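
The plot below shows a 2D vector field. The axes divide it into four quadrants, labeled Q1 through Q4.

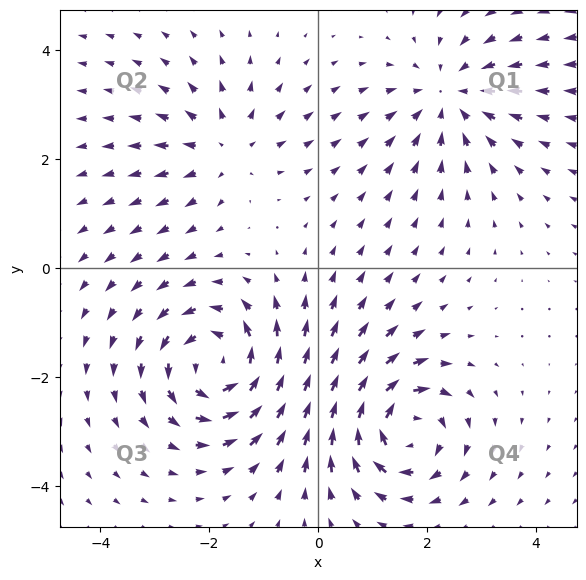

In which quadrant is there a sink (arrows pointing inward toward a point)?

The sink sits at approximately (2.4, 3.2), which lies in quadrant Q1. The divergence there is about -3, negative as expected for a sink.

Q1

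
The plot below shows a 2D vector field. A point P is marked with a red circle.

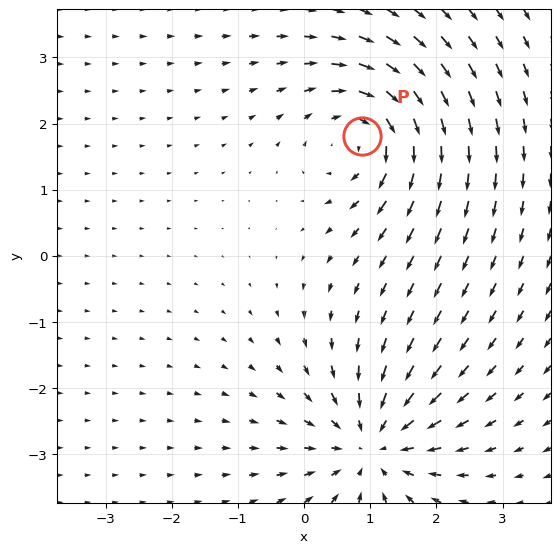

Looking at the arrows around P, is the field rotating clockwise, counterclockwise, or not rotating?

clockwise

Near P at (0.9, 1.8) the arrows circulate clockwise. The curl (z-component) there is about -4; negative curl means clockwise rotation.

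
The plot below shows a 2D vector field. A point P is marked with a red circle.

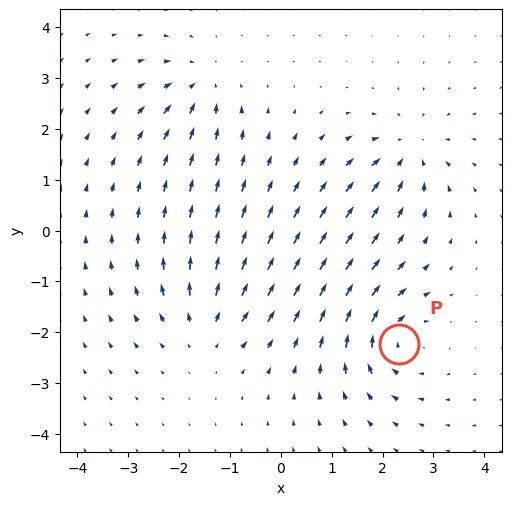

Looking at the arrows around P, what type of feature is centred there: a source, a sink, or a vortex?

At P (2.3, -2.2) the arrows circulate clockwise. Divergence ≈0, curl about -5 — near-zero divergence with nonzero curl is a vortex.

vortex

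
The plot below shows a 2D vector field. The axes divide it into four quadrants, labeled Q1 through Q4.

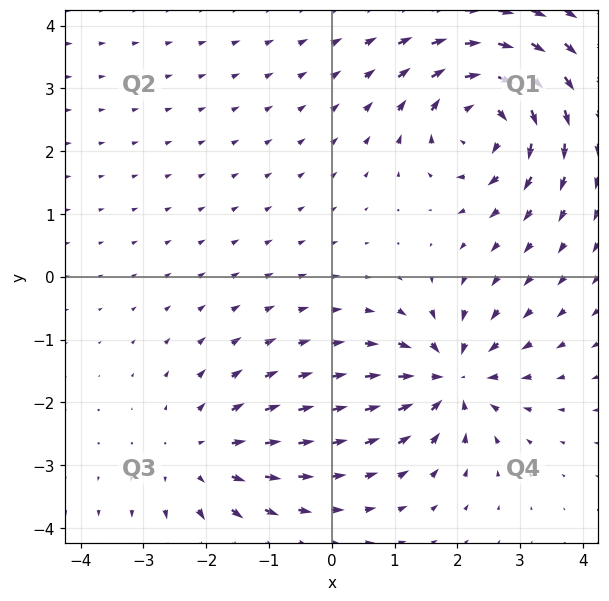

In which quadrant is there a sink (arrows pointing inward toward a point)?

Q4

The sink sits at approximately (1.9, -1.6), which lies in quadrant Q4. The divergence there is about -5, negative as expected for a sink.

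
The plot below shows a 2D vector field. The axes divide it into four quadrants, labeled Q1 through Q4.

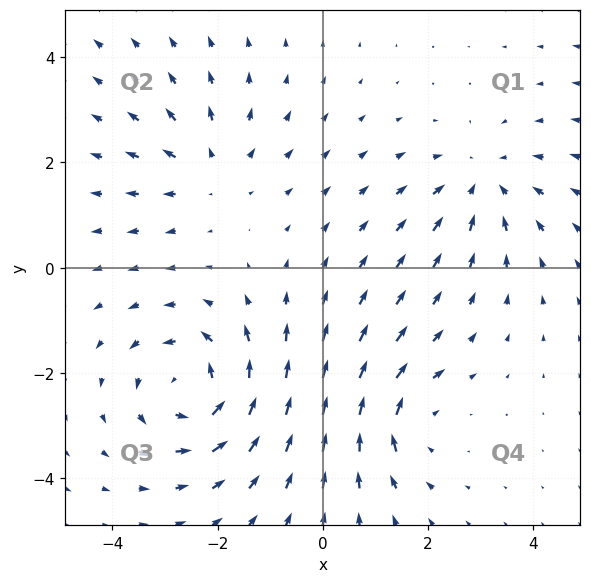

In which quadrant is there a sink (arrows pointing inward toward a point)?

Q1

The sink sits at approximately (3.1, 1.6), which lies in quadrant Q1. The divergence there is about -3, negative as expected for a sink.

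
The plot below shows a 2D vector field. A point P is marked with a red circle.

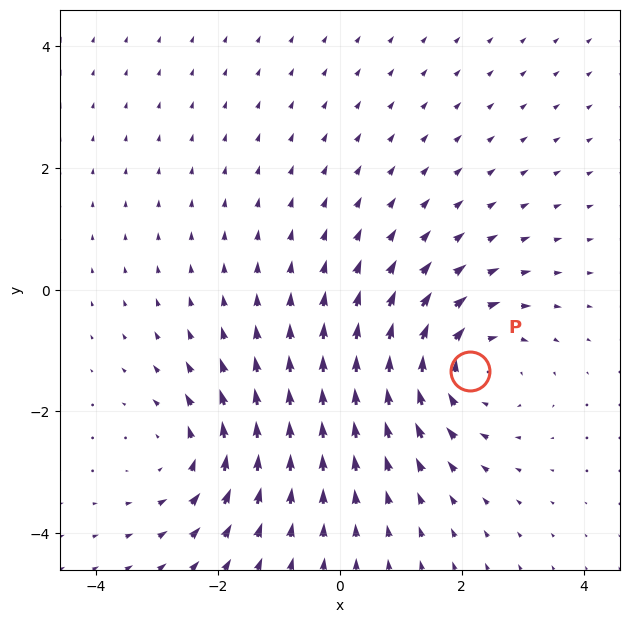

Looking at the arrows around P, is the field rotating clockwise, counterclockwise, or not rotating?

clockwise

Near P at (2.1, -1.3) the arrows circulate clockwise. The curl (z-component) there is about -3; negative curl means clockwise rotation.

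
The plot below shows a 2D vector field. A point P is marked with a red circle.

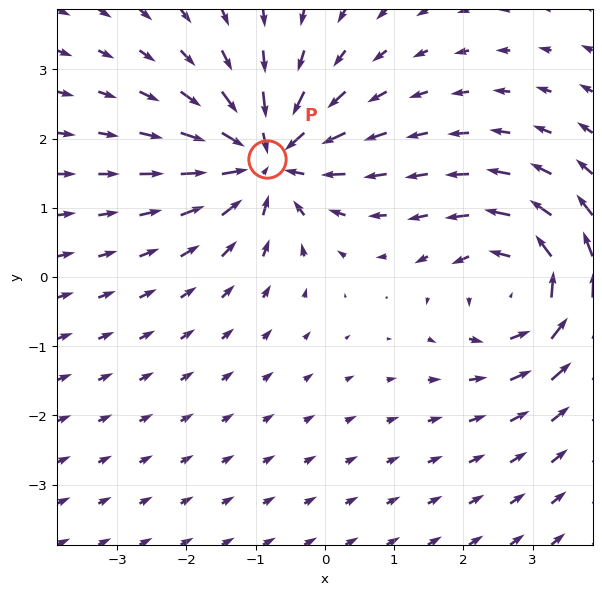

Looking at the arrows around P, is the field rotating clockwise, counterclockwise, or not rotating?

not rotating

Near P at (-0.8, 1.7) the arrows show no circulation. The curl there is ≈0.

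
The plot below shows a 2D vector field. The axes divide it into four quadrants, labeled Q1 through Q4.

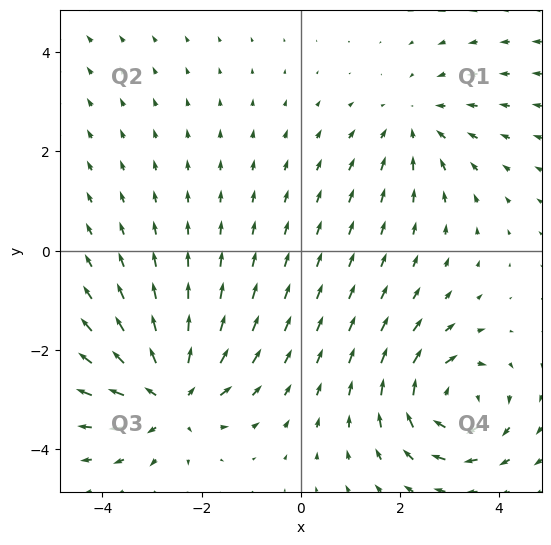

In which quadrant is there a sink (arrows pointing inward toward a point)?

Q1

The sink sits at approximately (2.3, 2.6), which lies in quadrant Q1. The divergence there is about -3, negative as expected for a sink.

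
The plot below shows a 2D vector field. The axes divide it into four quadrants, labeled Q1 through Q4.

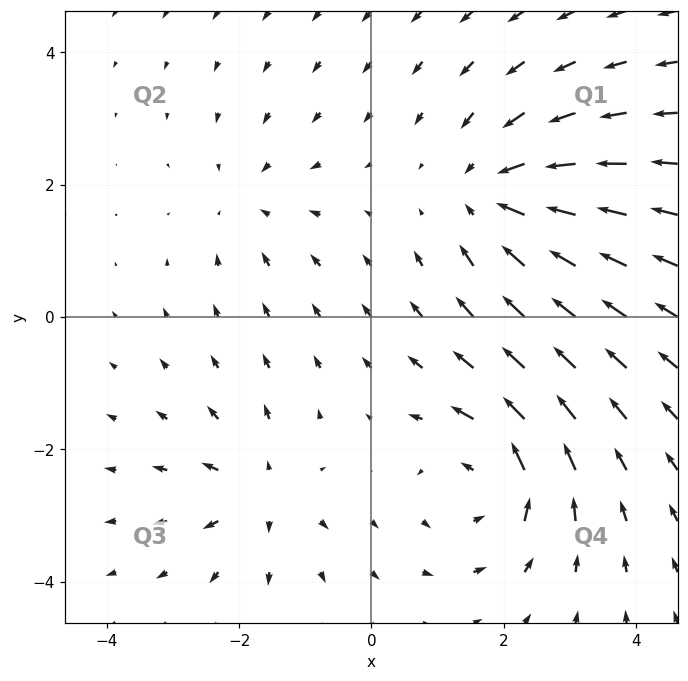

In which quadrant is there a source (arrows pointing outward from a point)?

Q3

The source sits at approximately (-1.7, -2.7), which lies in quadrant Q3. The divergence there is about +4, positive as expected for a source.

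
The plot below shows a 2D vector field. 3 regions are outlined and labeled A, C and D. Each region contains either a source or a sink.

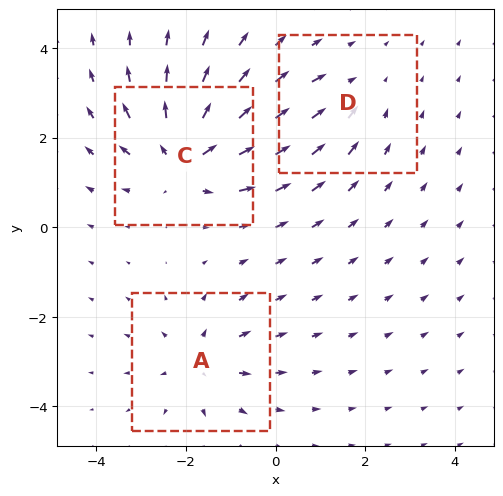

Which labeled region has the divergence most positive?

C

Divergence at each region's feature centre — A: about +3, C: about +5, D: about -2. Region C is most positive.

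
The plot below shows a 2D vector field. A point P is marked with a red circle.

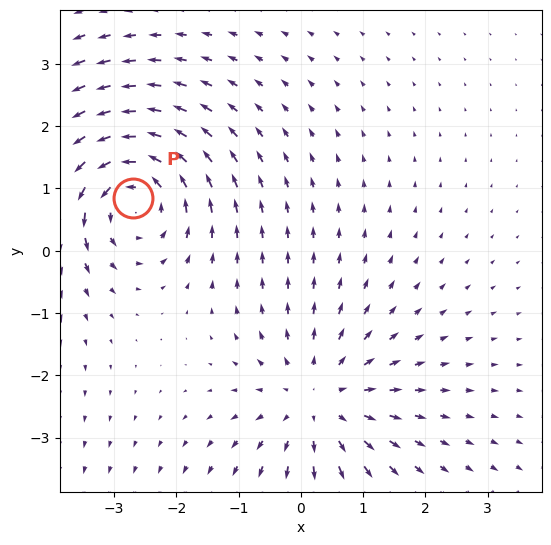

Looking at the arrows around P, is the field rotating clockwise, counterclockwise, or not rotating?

counterclockwise

Near P at (-2.7, 0.8) the arrows circulate counterclockwise. The curl (z-component) there is about +4; positive curl means counterclockwise rotation.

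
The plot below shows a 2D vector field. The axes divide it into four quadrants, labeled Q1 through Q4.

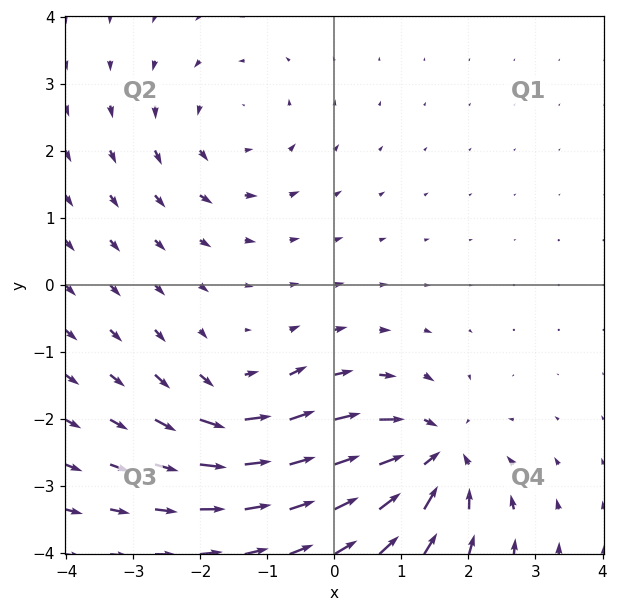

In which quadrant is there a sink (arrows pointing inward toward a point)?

The sink sits at approximately (1.5, -2.6), which lies in quadrant Q4. The divergence there is about -5, negative as expected for a sink.

Q4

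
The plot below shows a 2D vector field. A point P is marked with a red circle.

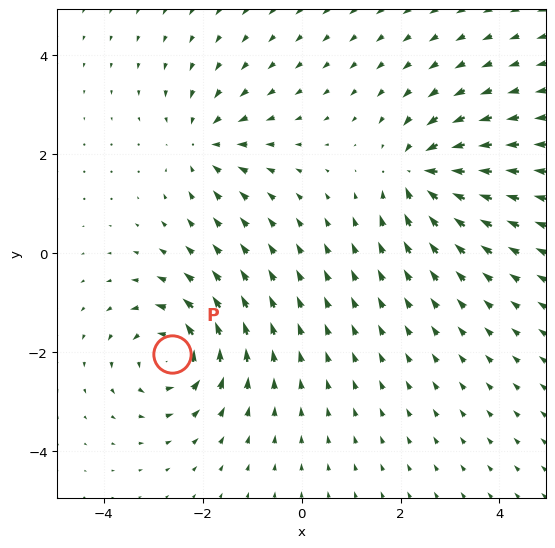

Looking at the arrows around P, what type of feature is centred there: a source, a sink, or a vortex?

At P (-2.6, -2.0) the arrows circulate counterclockwise. Divergence ≈0, curl about +6 — near-zero divergence with nonzero curl is a vortex.

vortex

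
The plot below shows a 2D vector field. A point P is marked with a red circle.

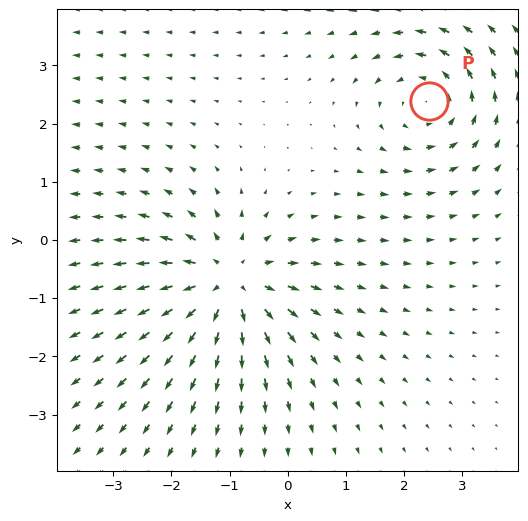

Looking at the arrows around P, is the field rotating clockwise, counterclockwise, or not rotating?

counterclockwise

Near P at (2.4, 2.4) the arrows circulate counterclockwise. The curl (z-component) there is about +3; positive curl means counterclockwise rotation.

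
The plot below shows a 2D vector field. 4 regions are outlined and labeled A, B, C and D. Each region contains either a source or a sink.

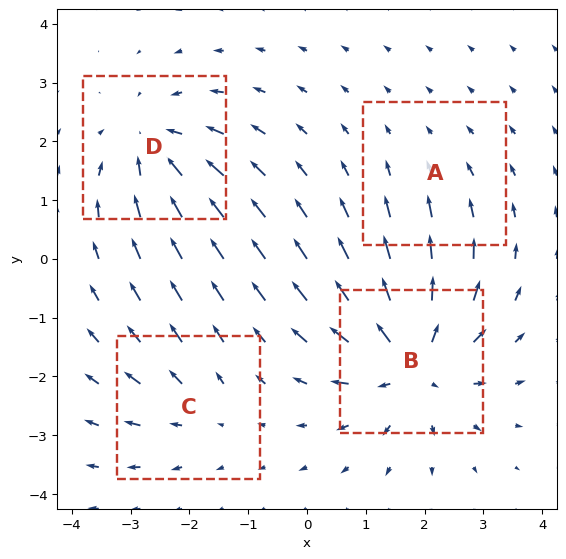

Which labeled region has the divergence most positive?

Divergence at each region's feature centre — A: about -2, B: about +7, C: about +3, D: about -5. Region B is most positive.

B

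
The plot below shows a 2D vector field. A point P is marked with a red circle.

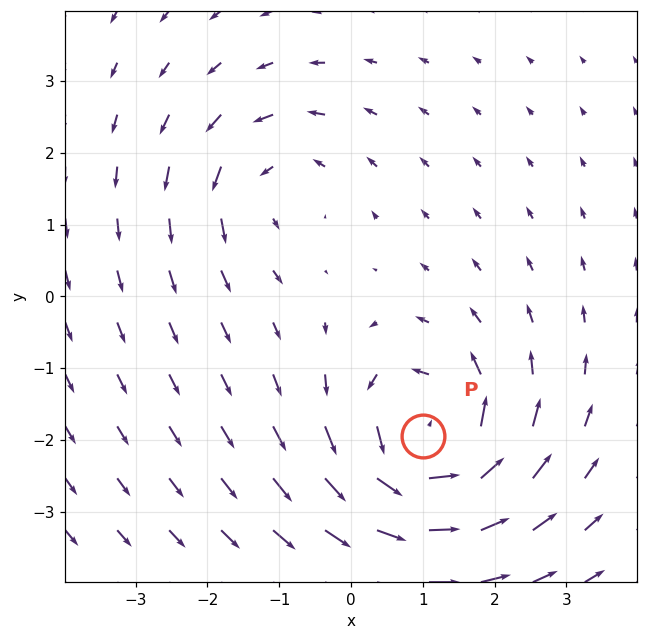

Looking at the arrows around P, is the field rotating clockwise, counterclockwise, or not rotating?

counterclockwise

Near P at (1.0, -1.9) the arrows circulate counterclockwise. The curl (z-component) there is about +6; positive curl means counterclockwise rotation.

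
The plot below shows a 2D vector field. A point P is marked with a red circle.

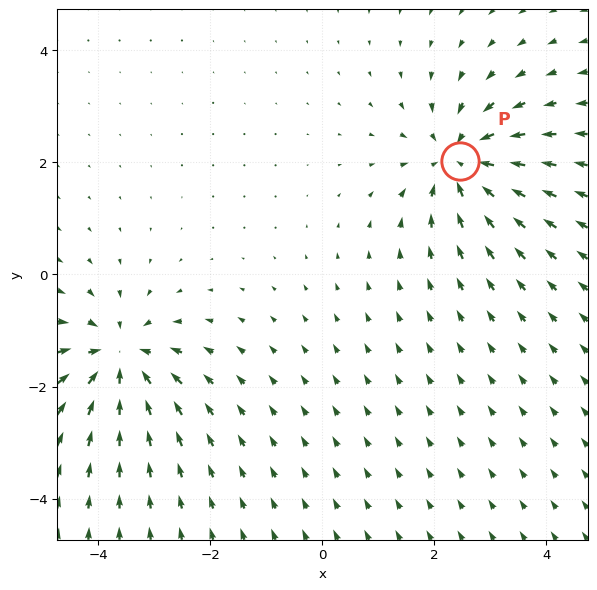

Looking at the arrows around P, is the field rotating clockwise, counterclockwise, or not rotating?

Near P at (2.5, 2.0) the arrows show no circulation. The curl there is ≈0.

not rotating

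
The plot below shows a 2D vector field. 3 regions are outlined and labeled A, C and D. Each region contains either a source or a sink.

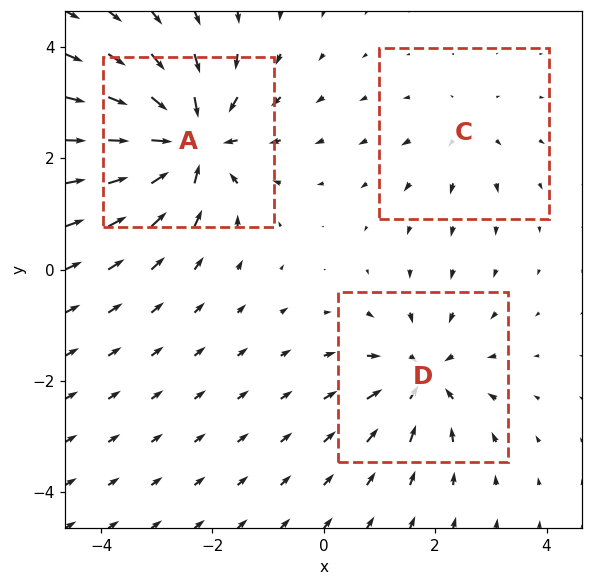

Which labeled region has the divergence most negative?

Divergence at each region's feature centre — A: about -6, C: about +2, D: about -4. Region A is most negative.

A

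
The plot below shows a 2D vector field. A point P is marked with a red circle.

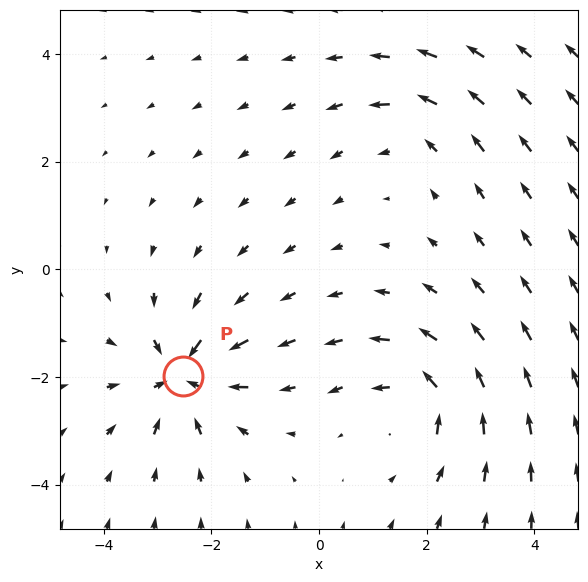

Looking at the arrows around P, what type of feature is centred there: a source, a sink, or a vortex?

At P (-2.5, -2.0) the arrows converge inward. Divergence about -5, curl ≈0 — negative divergence with near-zero curl is a sink.

sink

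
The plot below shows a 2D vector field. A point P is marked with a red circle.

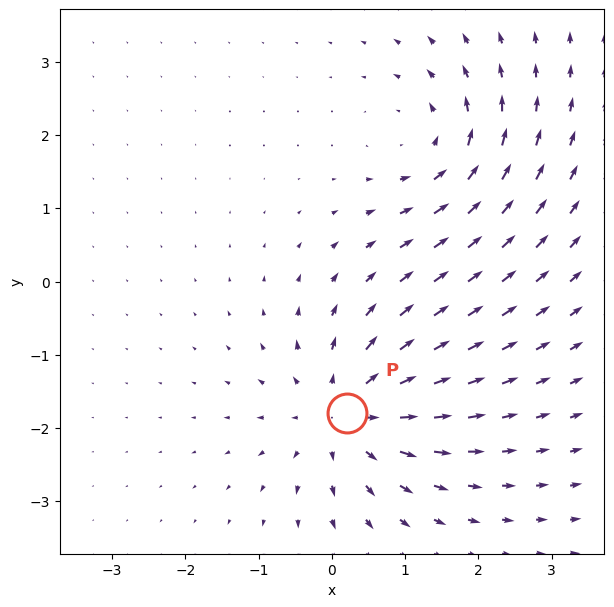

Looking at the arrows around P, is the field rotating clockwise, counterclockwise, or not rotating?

not rotating

Near P at (0.2, -1.8) the arrows show no circulation. The curl there is ≈0.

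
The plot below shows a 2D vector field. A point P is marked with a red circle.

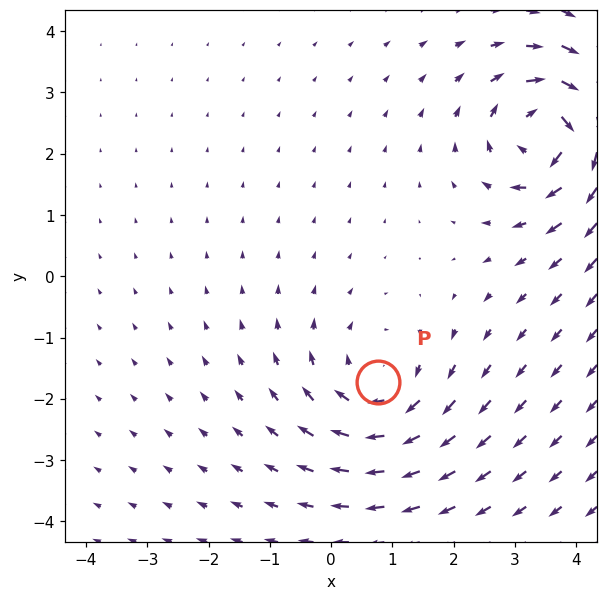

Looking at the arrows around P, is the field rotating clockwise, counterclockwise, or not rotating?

clockwise

Near P at (0.8, -1.7) the arrows circulate clockwise. The curl (z-component) there is about -3; negative curl means clockwise rotation.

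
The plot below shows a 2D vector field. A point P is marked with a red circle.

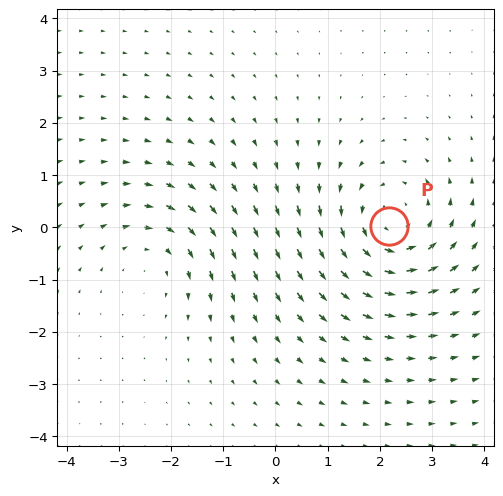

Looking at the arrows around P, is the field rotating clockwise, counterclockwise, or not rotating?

counterclockwise

Near P at (2.2, 0.0) the arrows circulate counterclockwise. The curl (z-component) there is about +4; positive curl means counterclockwise rotation.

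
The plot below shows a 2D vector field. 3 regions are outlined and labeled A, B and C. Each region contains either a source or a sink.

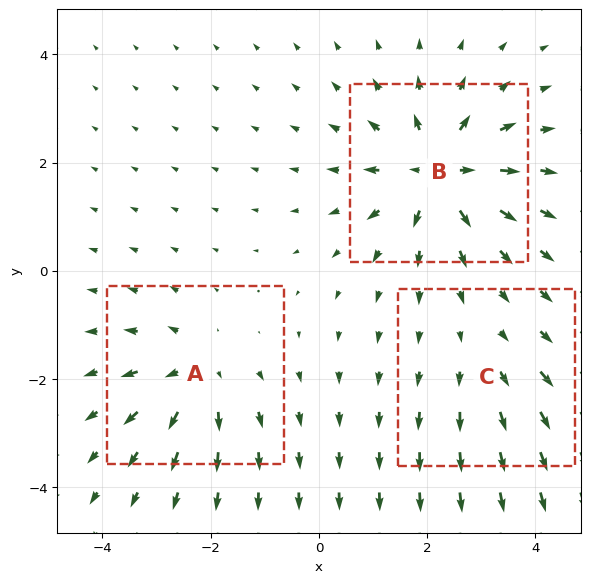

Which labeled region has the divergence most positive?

B

Divergence at each region's feature centre — A: about +4, B: about +6, C: about +2. Region B is most positive.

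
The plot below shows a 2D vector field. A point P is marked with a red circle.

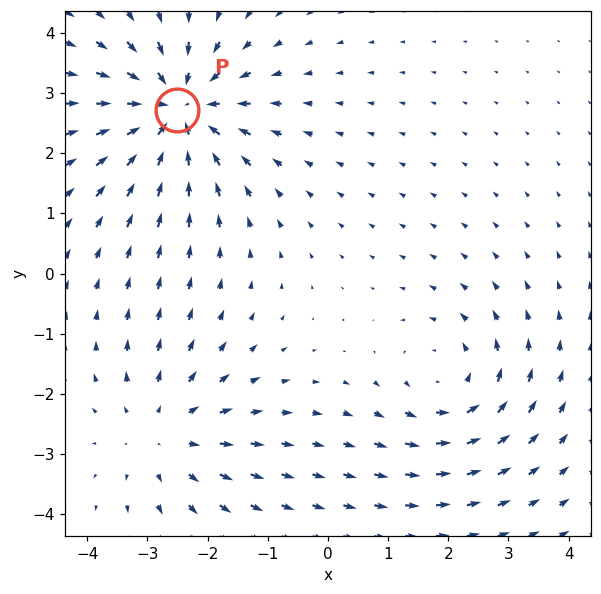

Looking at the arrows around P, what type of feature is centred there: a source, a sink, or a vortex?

sink

At P (-2.5, 2.7) the arrows converge inward. Divergence about -5, curl ≈0 — negative divergence with near-zero curl is a sink.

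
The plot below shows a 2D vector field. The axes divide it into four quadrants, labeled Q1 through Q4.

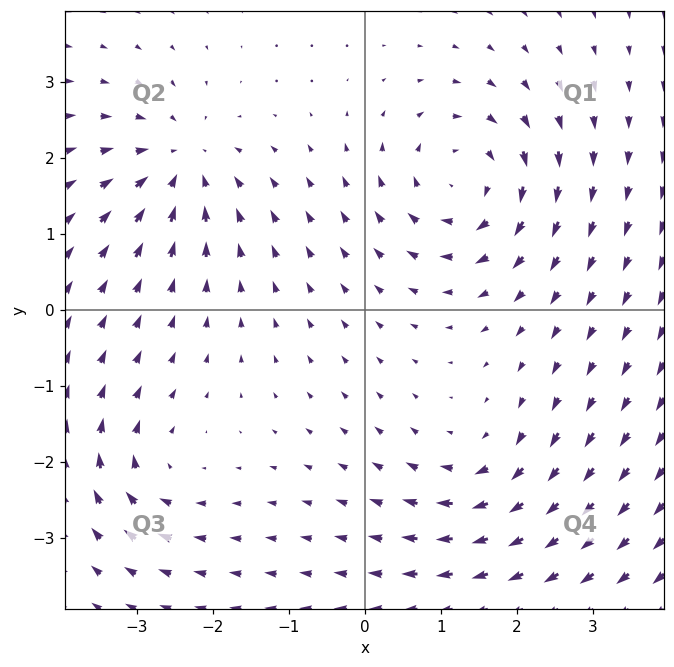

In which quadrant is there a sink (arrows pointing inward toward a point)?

Q2

The sink sits at approximately (-2.4, 1.9), which lies in quadrant Q2. The divergence there is about -5, negative as expected for a sink.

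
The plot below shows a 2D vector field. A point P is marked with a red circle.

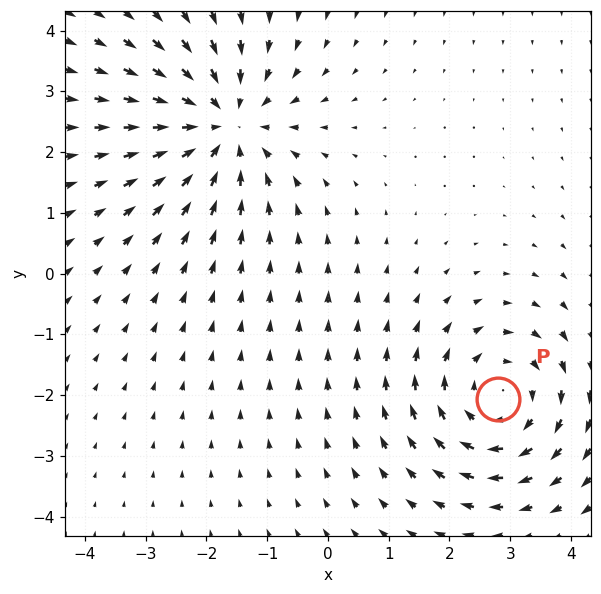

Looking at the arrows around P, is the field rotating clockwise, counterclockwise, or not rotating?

Near P at (2.8, -2.1) the arrows circulate clockwise. The curl (z-component) there is about -4; negative curl means clockwise rotation.

clockwise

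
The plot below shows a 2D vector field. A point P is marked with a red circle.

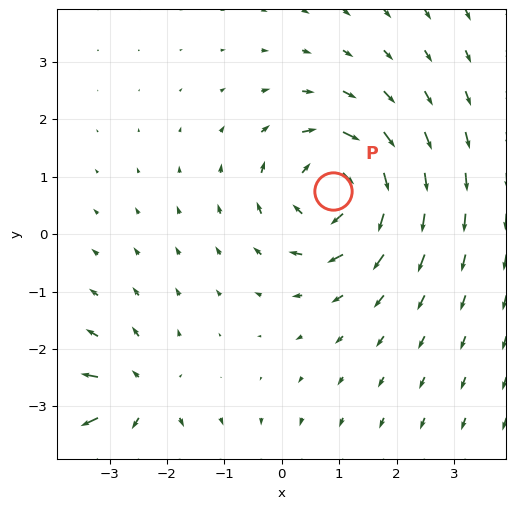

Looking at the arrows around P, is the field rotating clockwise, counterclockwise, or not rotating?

clockwise

Near P at (0.9, 0.8) the arrows circulate clockwise. The curl (z-component) there is about -5; negative curl means clockwise rotation.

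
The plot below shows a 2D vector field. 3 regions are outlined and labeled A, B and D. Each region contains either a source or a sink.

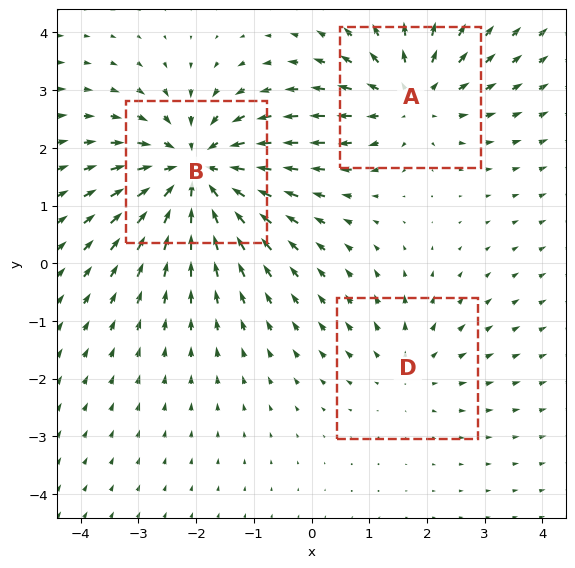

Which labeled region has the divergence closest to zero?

D

Divergence at each region's feature centre — A: about +3, B: about -5, D: about +2. Region D is closest to zero.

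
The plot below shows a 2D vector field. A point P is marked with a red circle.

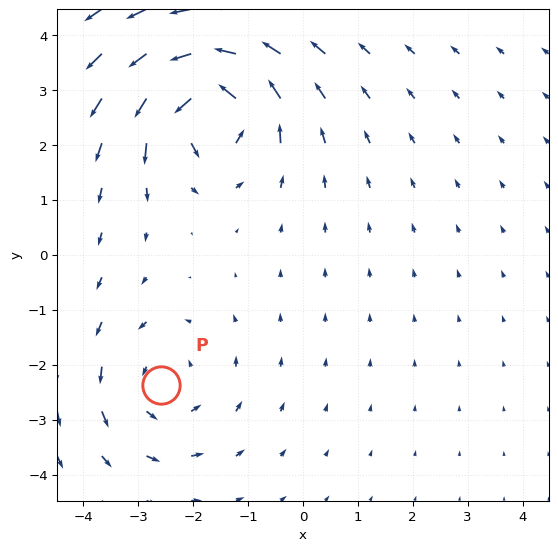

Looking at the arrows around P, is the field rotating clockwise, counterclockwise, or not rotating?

counterclockwise

Near P at (-2.6, -2.4) the arrows circulate counterclockwise. The curl (z-component) there is about +3; positive curl means counterclockwise rotation.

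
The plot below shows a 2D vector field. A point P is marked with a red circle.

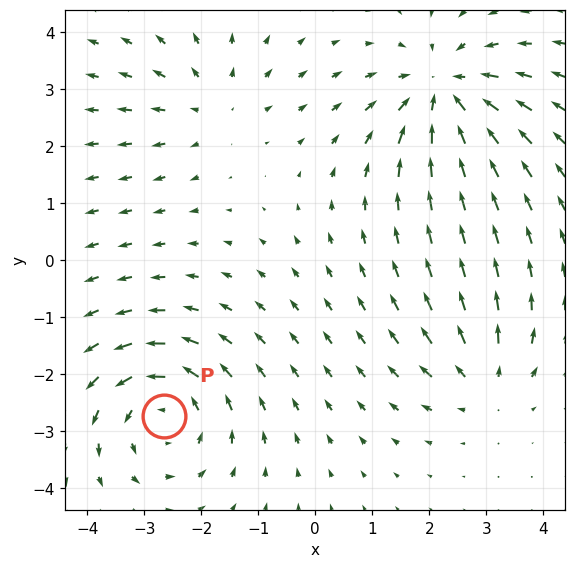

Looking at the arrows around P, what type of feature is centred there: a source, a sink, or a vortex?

vortex

At P (-2.6, -2.7) the arrows circulate counterclockwise. Divergence ≈0, curl about +5 — near-zero divergence with nonzero curl is a vortex.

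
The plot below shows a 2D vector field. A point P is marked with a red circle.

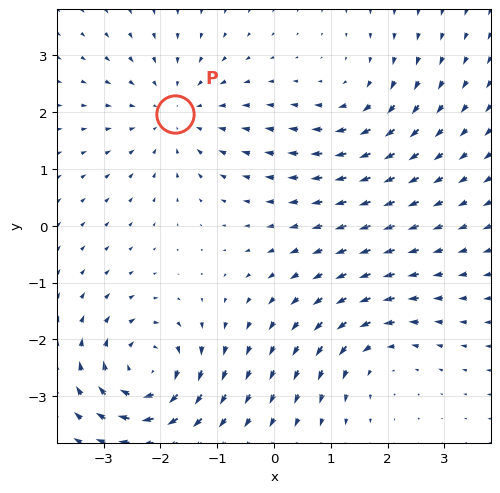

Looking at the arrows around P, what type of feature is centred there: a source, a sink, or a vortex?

sink

At P (-1.7, 2.0) the arrows converge inward. Divergence about -4, curl ≈0 — negative divergence with near-zero curl is a sink.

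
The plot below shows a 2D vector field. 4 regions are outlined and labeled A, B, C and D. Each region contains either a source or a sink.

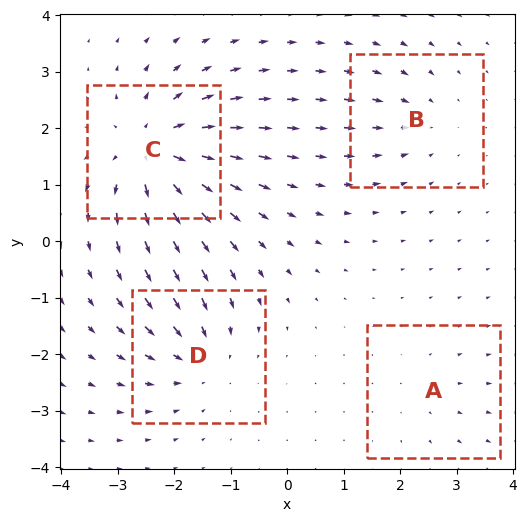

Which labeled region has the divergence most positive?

Divergence at each region's feature centre — A: about +2, B: about -3, C: about +8, D: about -5. Region C is most positive.

C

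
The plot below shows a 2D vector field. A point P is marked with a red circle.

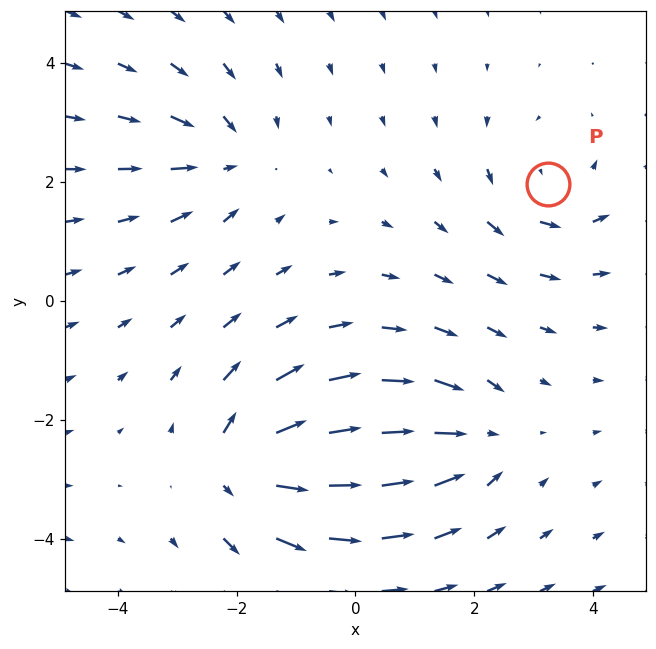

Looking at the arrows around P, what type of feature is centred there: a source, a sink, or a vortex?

At P (3.2, 2.0) the arrows circulate counterclockwise. Divergence ≈0, curl about +3 — near-zero divergence with nonzero curl is a vortex.

vortex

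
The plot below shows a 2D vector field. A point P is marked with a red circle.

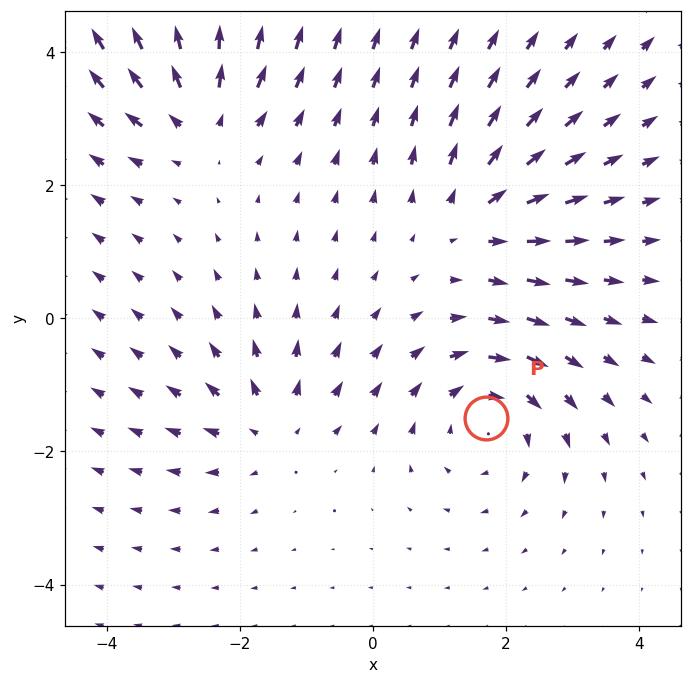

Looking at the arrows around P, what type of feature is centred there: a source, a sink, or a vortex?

vortex

At P (1.7, -1.5) the arrows circulate clockwise. Divergence ≈0, curl about -4 — near-zero divergence with nonzero curl is a vortex.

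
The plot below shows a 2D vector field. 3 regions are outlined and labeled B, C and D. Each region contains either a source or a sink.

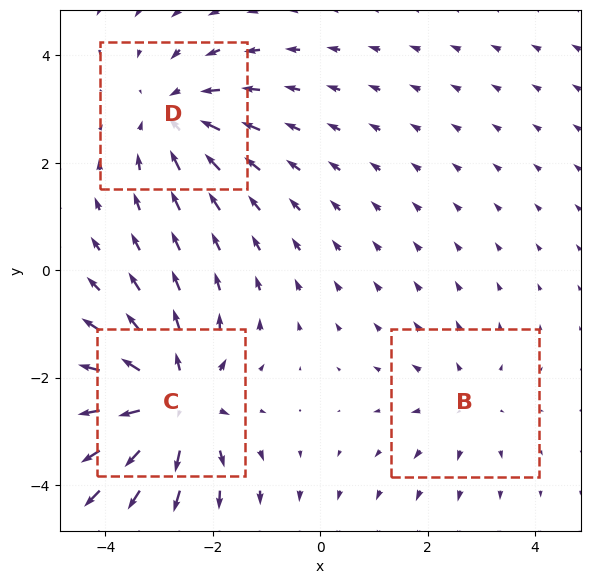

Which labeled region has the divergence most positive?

C

Divergence at each region's feature centre — B: about +2, C: about +4, D: about -3. Region C is most positive.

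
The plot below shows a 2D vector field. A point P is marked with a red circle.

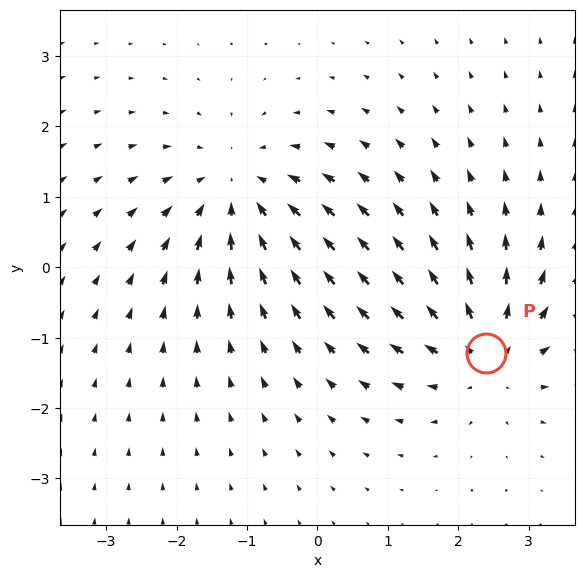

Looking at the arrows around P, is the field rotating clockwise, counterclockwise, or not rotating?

Near P at (2.4, -1.2) the arrows show no circulation. The curl there is ≈0.

not rotating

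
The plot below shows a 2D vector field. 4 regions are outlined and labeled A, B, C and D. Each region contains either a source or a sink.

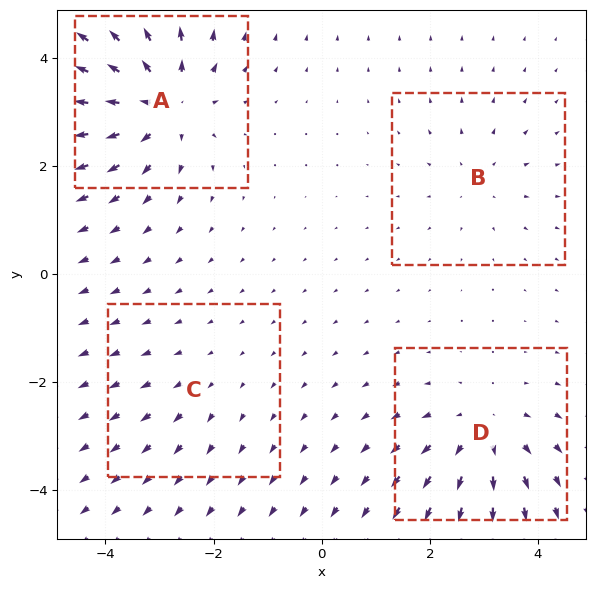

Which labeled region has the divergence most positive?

A

Divergence at each region's feature centre — A: about +7, B: about +3, C: about +2, D: about +5. Region A is most positive.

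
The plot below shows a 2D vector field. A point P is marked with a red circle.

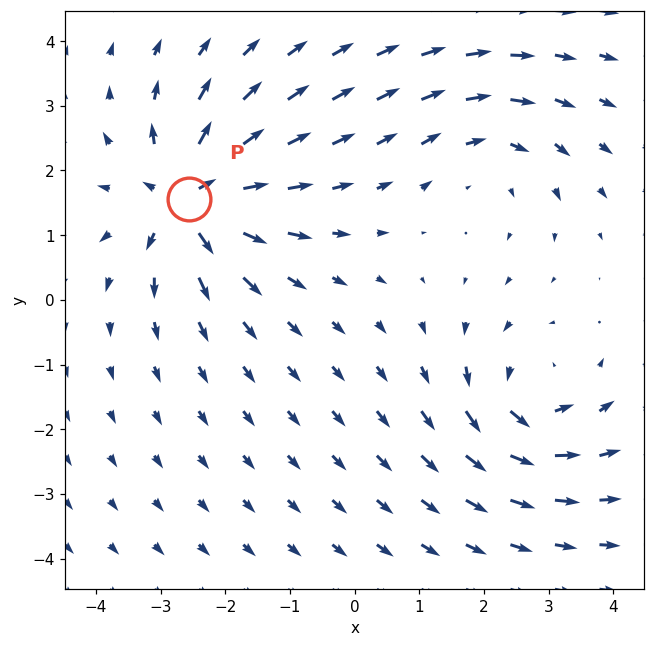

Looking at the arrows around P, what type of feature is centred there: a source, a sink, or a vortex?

source

At P (-2.6, 1.6) the arrows spread outward. Divergence about +6, curl ≈0 — positive divergence with near-zero curl is a source.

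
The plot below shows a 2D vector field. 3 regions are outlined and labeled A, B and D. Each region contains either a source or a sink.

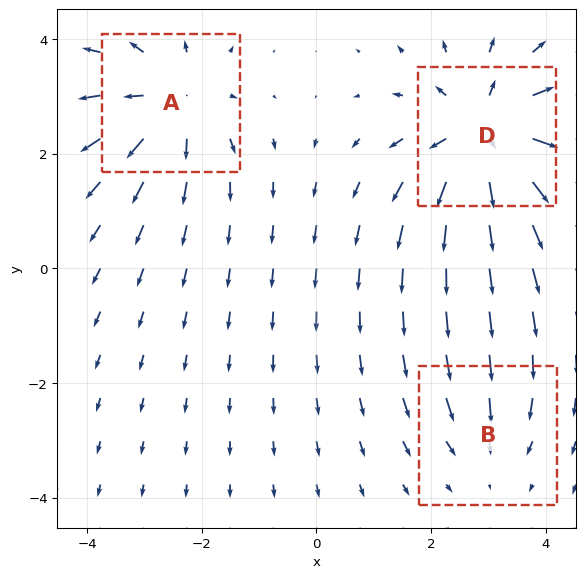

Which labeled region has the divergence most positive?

D

Divergence at each region's feature centre — A: about +4, B: about -2, D: about +5. Region D is most positive.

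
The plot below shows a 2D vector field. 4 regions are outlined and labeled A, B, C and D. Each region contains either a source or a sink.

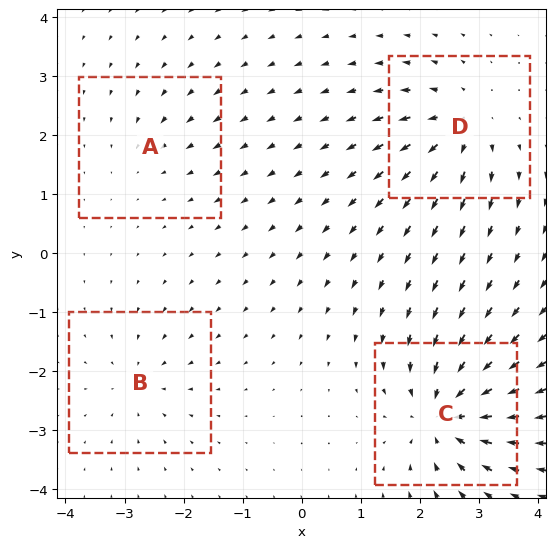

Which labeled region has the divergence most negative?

C

Divergence at each region's feature centre — A: about -3, B: about -4, C: about -8, D: about +6. Region C is most negative.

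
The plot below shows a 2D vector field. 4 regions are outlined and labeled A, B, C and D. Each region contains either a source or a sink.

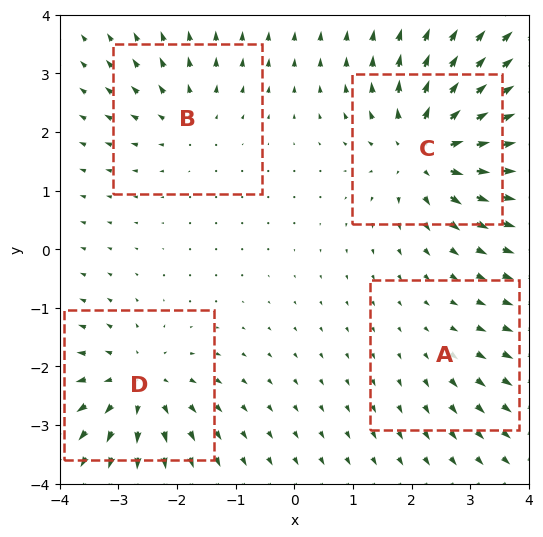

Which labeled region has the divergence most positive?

C

Divergence at each region's feature centre — A: about +2, B: about +4, C: about +8, D: about +6. Region C is most positive.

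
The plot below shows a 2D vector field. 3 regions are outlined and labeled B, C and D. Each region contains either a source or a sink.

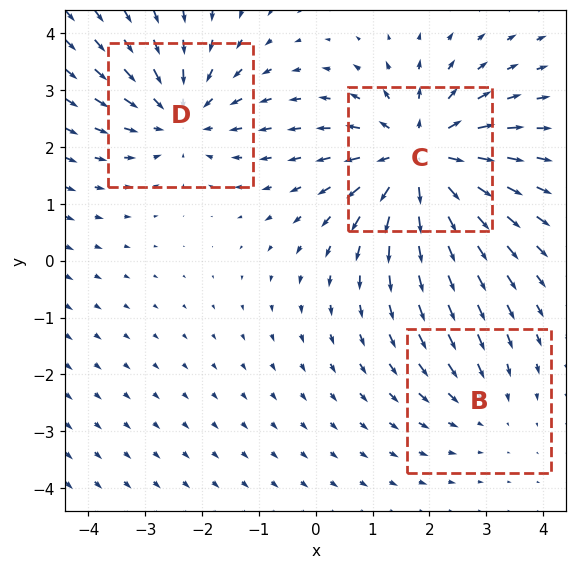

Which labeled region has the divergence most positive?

C

Divergence at each region's feature centre — B: about -2, C: about +5, D: about -3. Region C is most positive.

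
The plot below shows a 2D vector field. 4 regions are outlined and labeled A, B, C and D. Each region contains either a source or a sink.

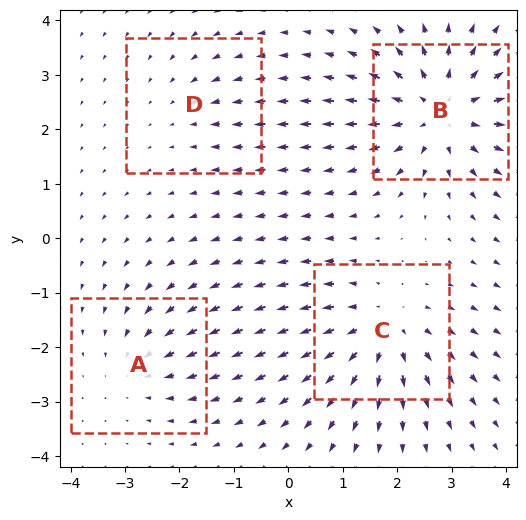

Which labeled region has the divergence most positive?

Divergence at each region's feature centre — A: about -3, B: about +6, C: about +5, D: about -2. Region B is most positive.

B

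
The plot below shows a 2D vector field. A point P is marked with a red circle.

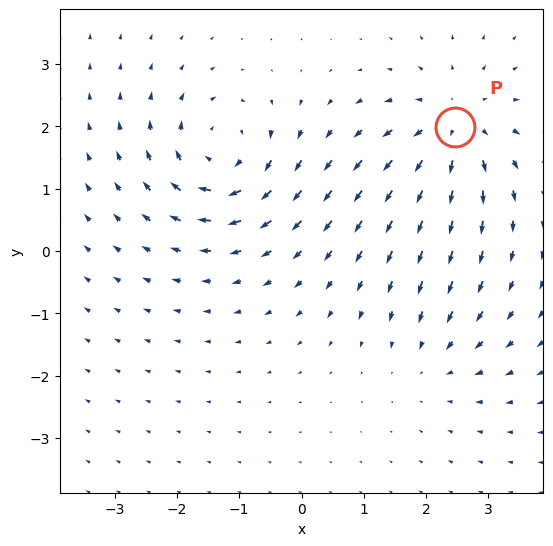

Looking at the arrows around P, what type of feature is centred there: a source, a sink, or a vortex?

At P (2.5, 2.0) the arrows spread outward. Divergence about +5, curl ≈0 — positive divergence with near-zero curl is a source.

source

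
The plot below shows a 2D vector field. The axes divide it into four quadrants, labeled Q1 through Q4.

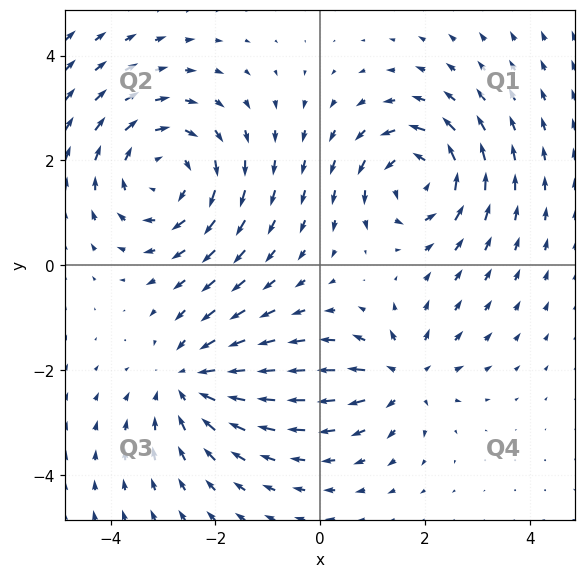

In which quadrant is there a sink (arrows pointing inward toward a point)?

The sink sits at approximately (-2.5, -2.2), which lies in quadrant Q3. The divergence there is about -4, negative as expected for a sink.

Q3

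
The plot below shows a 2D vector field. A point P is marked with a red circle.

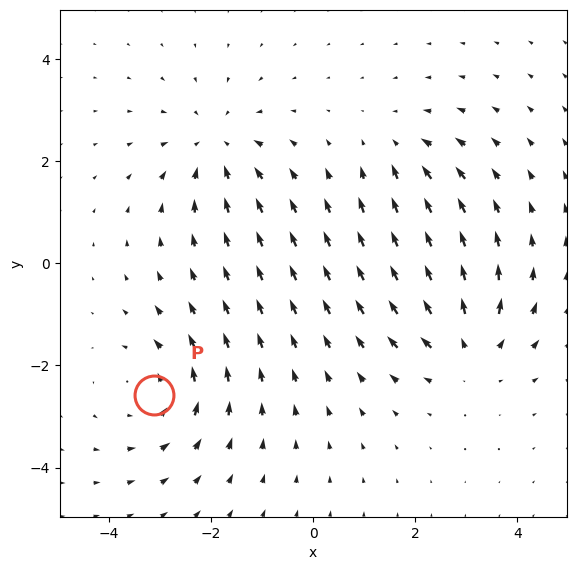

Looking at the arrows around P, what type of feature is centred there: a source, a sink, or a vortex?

vortex

At P (-3.1, -2.6) the arrows circulate counterclockwise. Divergence ≈0, curl about +4 — near-zero divergence with nonzero curl is a vortex.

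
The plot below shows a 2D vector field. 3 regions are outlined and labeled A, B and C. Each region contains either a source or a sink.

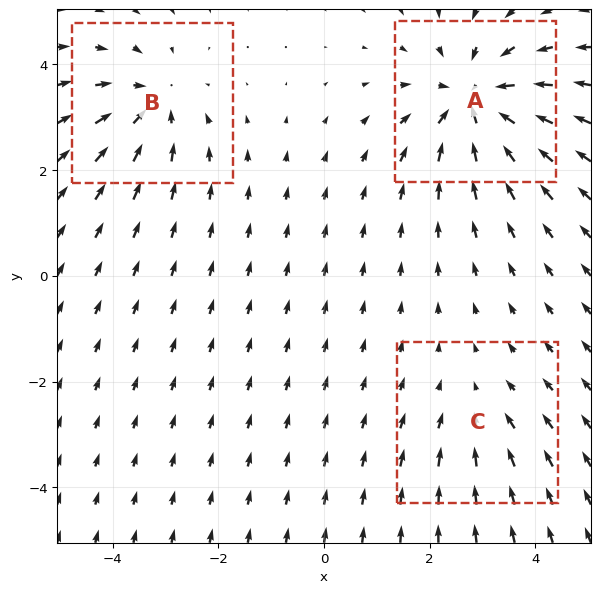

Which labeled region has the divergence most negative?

A

Divergence at each region's feature centre — A: about -4, B: about -3, C: about -2. Region A is most negative.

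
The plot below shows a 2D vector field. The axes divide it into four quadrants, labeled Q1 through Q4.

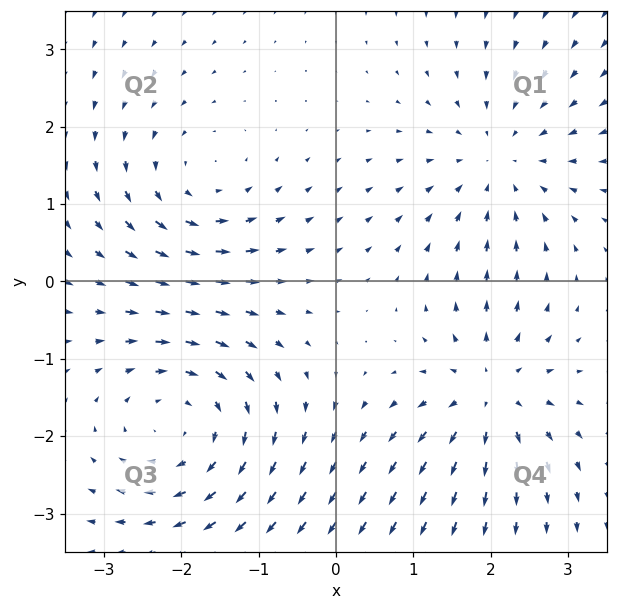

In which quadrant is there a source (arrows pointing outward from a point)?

The source sits at approximately (2.0, -1.4), which lies in quadrant Q4. The divergence there is about +4, positive as expected for a source.

Q4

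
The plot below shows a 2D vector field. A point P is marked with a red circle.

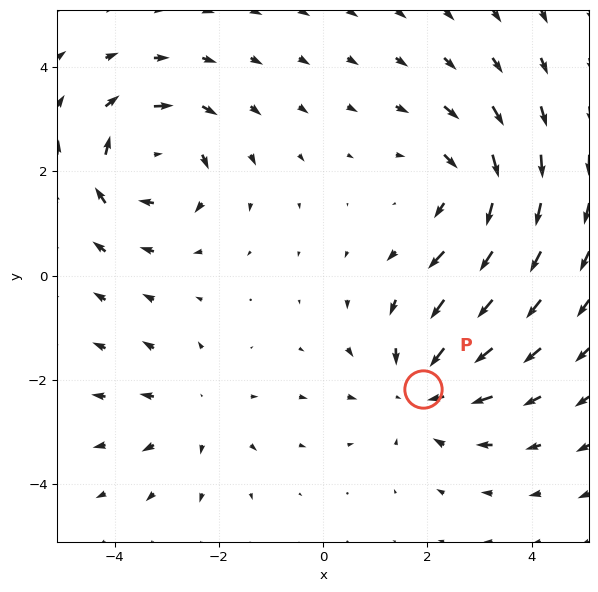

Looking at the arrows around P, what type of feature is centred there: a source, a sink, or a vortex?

sink

At P (1.9, -2.2) the arrows converge inward. Divergence about -3, curl ≈0 — negative divergence with near-zero curl is a sink.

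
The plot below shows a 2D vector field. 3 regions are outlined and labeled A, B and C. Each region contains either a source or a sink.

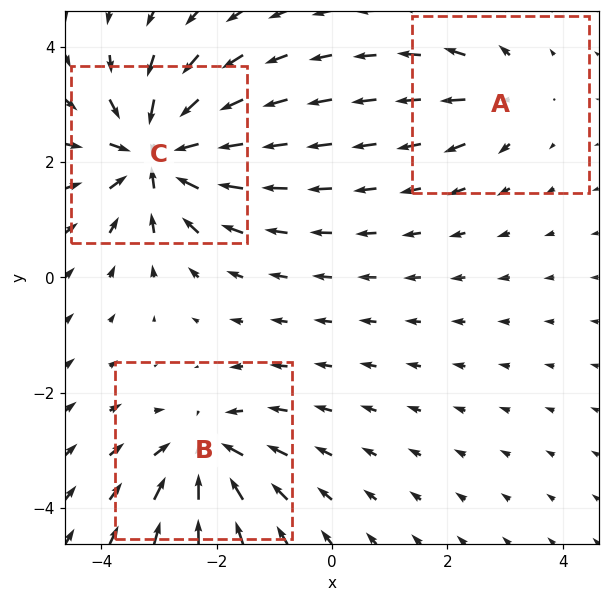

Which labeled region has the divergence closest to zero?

A

Divergence at each region's feature centre — A: about +3, B: about -4, C: about -6. Region A is closest to zero.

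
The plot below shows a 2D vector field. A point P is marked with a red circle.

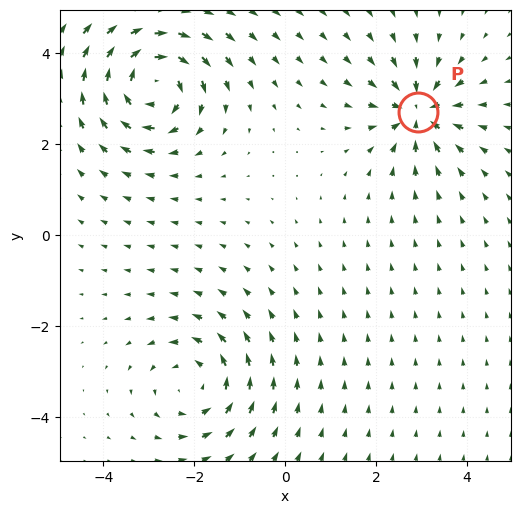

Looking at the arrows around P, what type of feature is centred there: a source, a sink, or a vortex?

sink

At P (2.9, 2.7) the arrows converge inward. Divergence about -4, curl ≈0 — negative divergence with near-zero curl is a sink.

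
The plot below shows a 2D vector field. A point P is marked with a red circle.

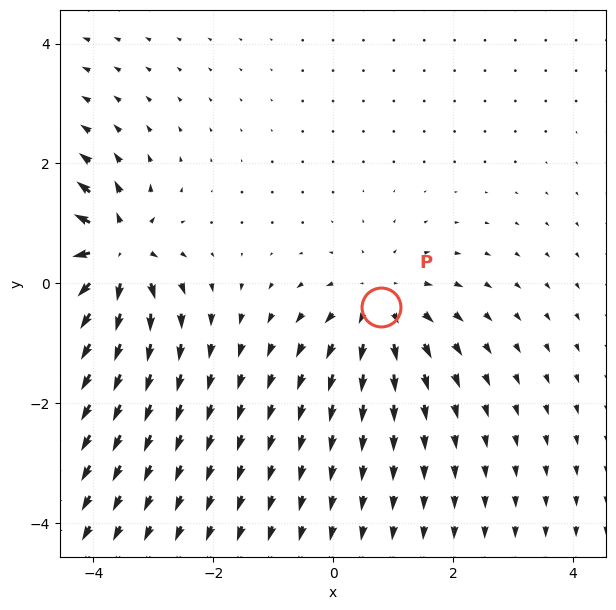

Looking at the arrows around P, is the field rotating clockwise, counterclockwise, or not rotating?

not rotating

Near P at (0.8, -0.4) the arrows show no circulation. The curl there is ≈0.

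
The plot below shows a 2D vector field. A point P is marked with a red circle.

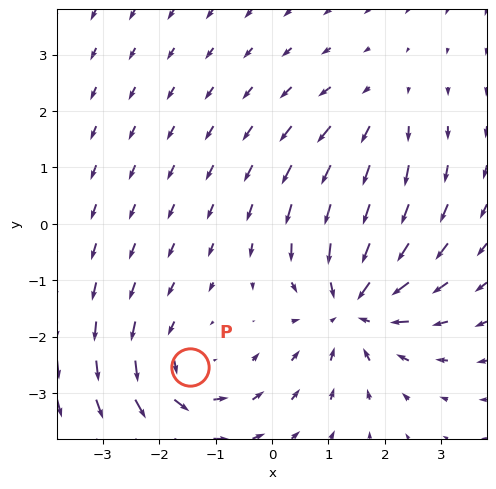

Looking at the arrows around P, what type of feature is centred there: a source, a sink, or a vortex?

At P (-1.5, -2.5) the arrows circulate counterclockwise. Divergence ≈0, curl about +3 — near-zero divergence with nonzero curl is a vortex.

vortex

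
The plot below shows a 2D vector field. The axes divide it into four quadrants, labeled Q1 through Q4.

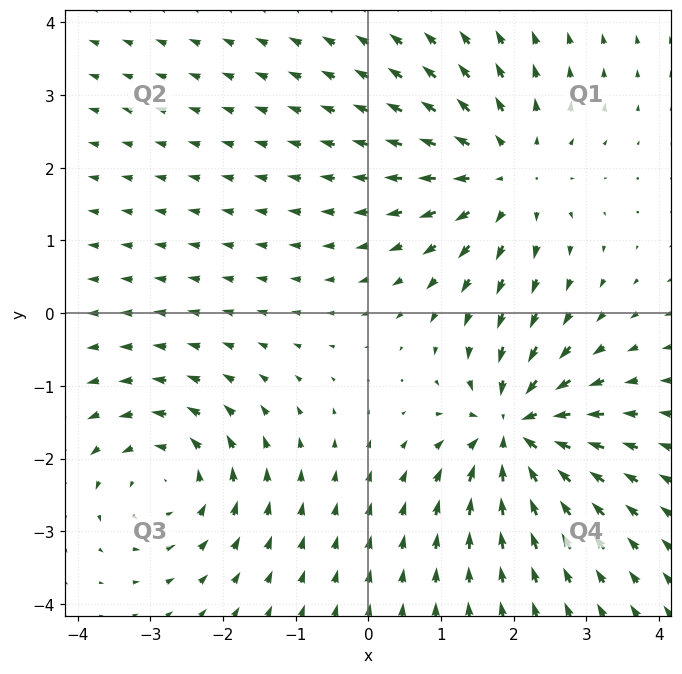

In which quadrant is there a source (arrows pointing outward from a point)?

Q1

The source sits at approximately (1.9, 1.9), which lies in quadrant Q1. The divergence there is about +4, positive as expected for a source.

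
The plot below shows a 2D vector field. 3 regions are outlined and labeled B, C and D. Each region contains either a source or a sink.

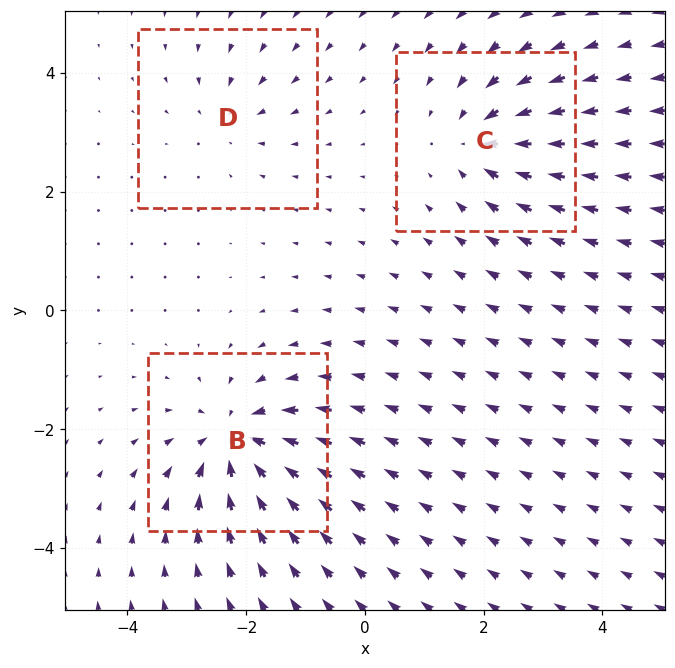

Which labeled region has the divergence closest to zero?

Divergence at each region's feature centre — B: about -5, C: about -4, D: about -2. Region D is closest to zero.

D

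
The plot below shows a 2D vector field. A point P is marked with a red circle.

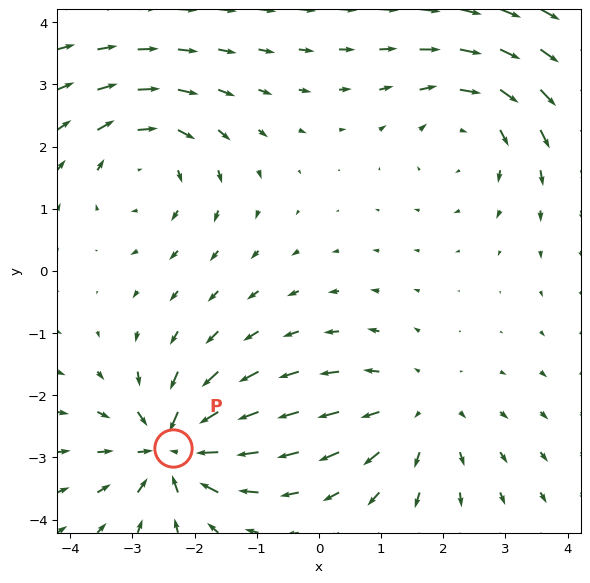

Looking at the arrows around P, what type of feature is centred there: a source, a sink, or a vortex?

sink

At P (-2.3, -2.8) the arrows converge inward. Divergence about -5, curl ≈0 — negative divergence with near-zero curl is a sink.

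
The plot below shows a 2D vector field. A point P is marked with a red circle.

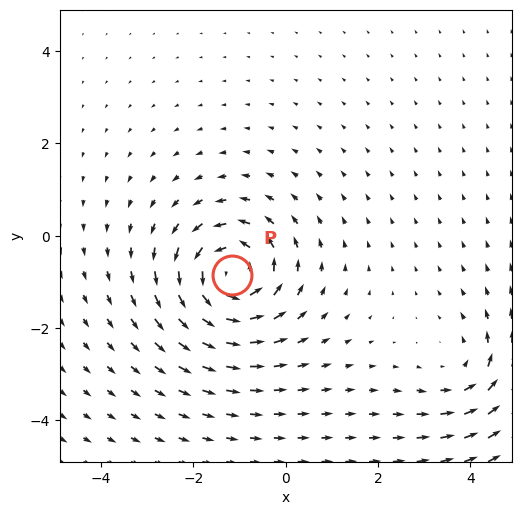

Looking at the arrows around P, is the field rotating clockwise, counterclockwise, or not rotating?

counterclockwise

Near P at (-1.2, -0.9) the arrows circulate counterclockwise. The curl (z-component) there is about +5; positive curl means counterclockwise rotation.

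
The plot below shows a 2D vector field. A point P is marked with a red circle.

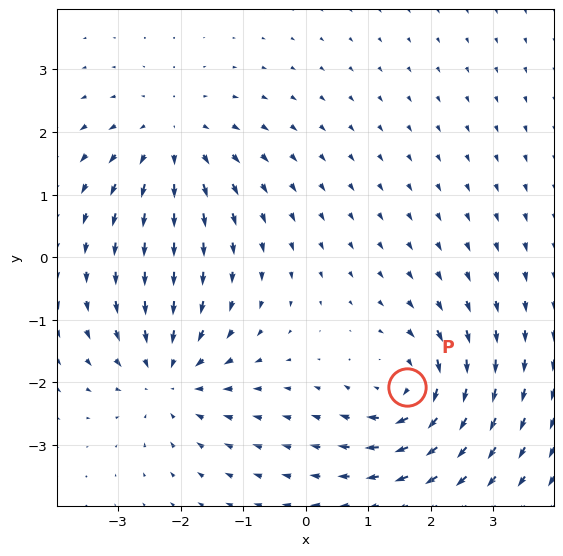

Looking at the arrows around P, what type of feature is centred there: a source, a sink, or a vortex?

At P (1.6, -2.1) the arrows circulate clockwise. Divergence ≈0, curl about -5 — near-zero divergence with nonzero curl is a vortex.

vortex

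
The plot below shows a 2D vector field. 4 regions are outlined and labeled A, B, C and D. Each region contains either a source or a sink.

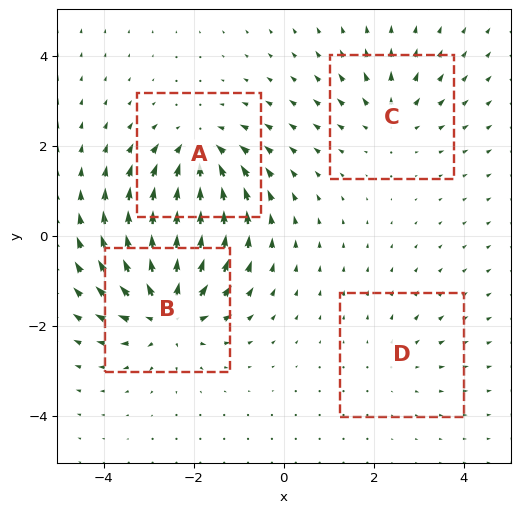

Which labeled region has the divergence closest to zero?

Divergence at each region's feature centre — A: about -6, B: about +7, C: about +4, D: about +2. Region D is closest to zero.

D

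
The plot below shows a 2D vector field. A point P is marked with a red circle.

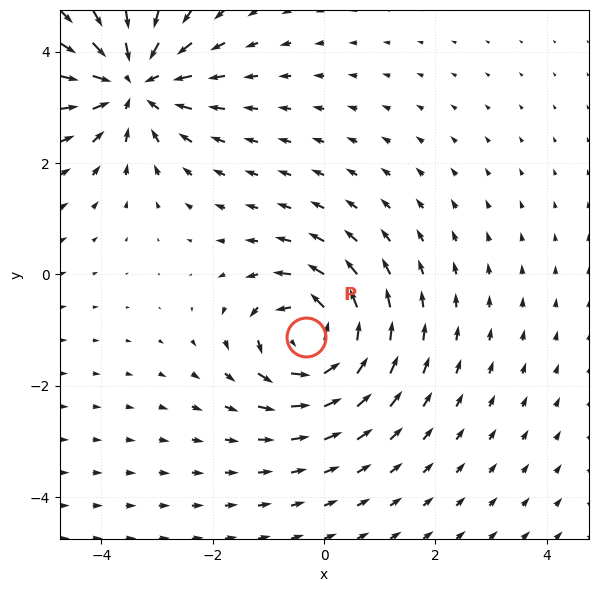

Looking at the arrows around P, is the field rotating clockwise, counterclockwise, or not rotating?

counterclockwise

Near P at (-0.3, -1.1) the arrows circulate counterclockwise. The curl (z-component) there is about +6; positive curl means counterclockwise rotation.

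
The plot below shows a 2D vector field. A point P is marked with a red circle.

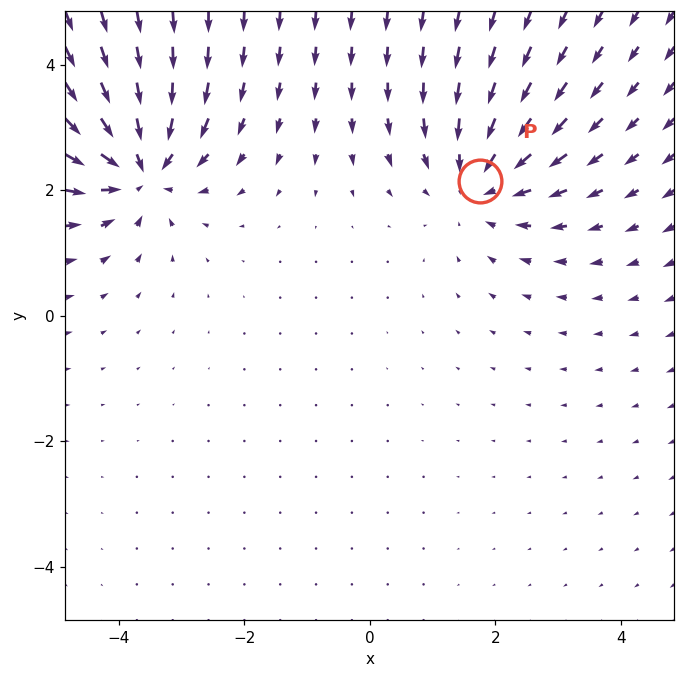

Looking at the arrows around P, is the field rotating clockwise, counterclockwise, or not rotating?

Near P at (1.8, 2.2) the arrows show no circulation. The curl there is ≈0.

not rotating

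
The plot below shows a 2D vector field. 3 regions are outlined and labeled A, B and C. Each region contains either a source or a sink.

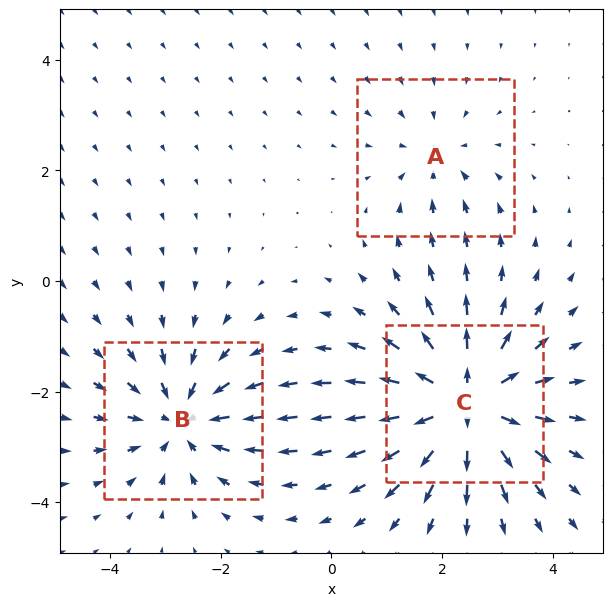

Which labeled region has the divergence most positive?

C

Divergence at each region's feature centre — A: about -2, B: about -3, C: about +5. Region C is most positive.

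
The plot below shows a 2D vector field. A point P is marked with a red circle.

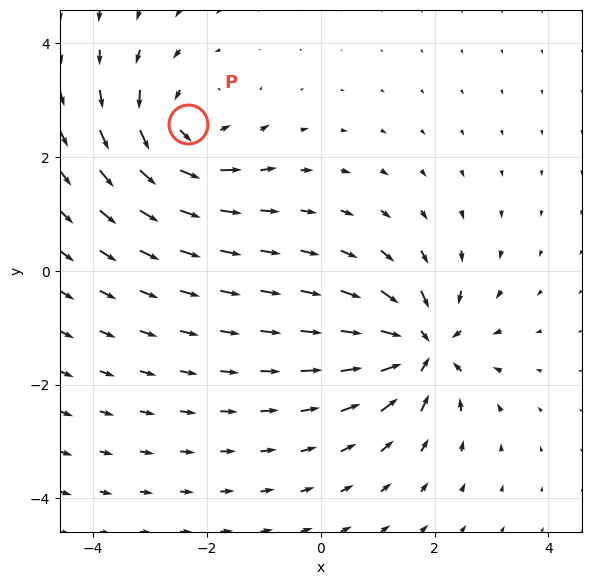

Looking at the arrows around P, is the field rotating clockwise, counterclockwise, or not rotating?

Near P at (-2.3, 2.6) the arrows circulate counterclockwise. The curl (z-component) there is about +4; positive curl means counterclockwise rotation.

counterclockwise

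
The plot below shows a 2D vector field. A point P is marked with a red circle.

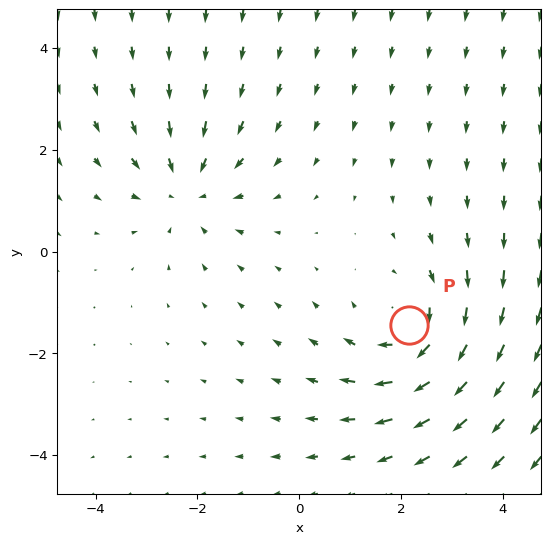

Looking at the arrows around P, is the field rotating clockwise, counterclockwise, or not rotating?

Near P at (2.2, -1.4) the arrows circulate clockwise. The curl (z-component) there is about -3; negative curl means clockwise rotation.

clockwise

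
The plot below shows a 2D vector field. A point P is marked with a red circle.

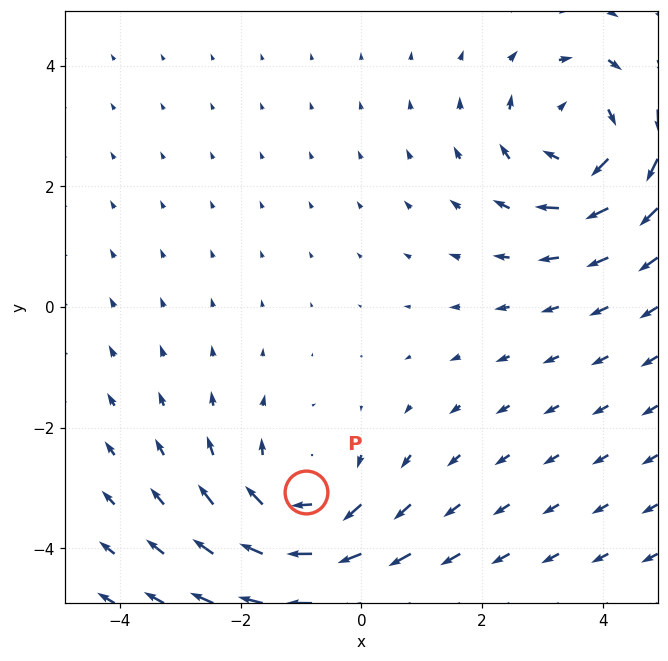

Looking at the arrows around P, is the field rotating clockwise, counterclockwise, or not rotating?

Near P at (-0.9, -3.1) the arrows circulate clockwise. The curl (z-component) there is about -3; negative curl means clockwise rotation.

clockwise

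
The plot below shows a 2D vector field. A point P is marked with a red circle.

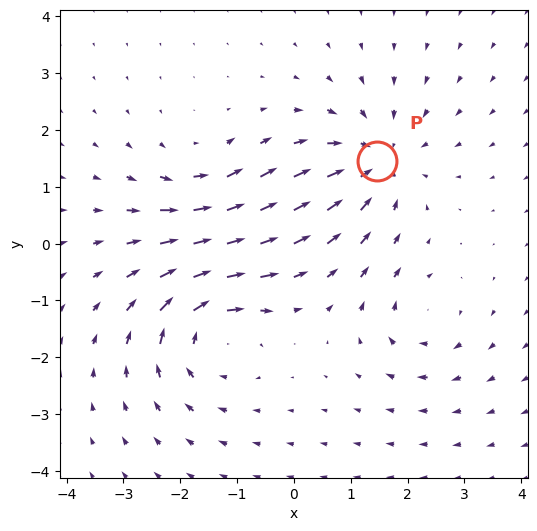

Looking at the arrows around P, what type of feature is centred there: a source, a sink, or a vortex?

At P (1.5, 1.5) the arrows converge inward. Divergence about -5, curl ≈0 — negative divergence with near-zero curl is a sink.

sink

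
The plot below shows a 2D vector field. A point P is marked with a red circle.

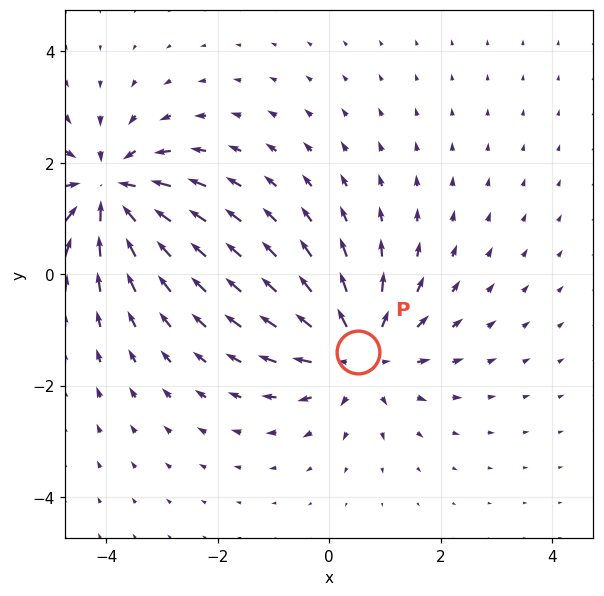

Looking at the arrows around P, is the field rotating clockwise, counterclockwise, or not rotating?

Near P at (0.5, -1.4) the arrows show no circulation. The curl there is ≈0.

not rotating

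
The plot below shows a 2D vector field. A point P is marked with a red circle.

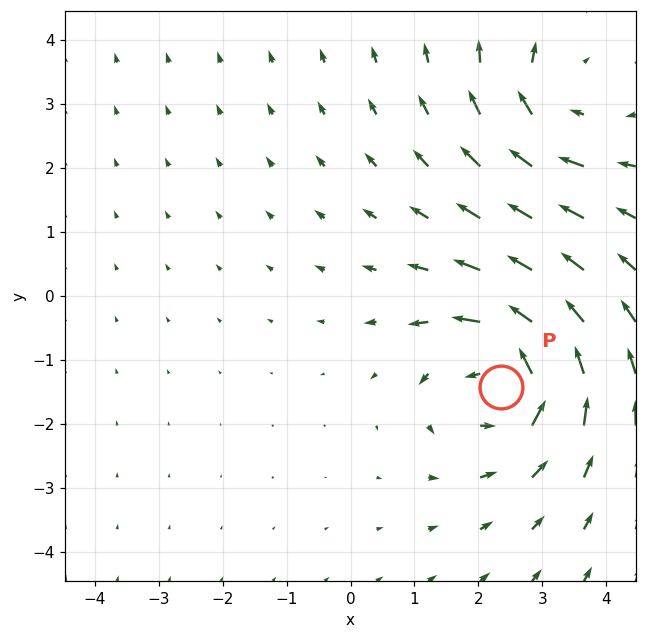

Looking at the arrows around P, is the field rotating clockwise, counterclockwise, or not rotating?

Near P at (2.4, -1.4) the arrows circulate counterclockwise. The curl (z-component) there is about +4; positive curl means counterclockwise rotation.

counterclockwise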